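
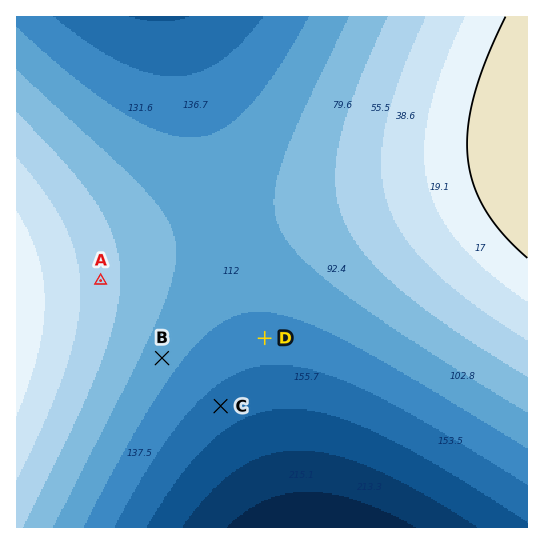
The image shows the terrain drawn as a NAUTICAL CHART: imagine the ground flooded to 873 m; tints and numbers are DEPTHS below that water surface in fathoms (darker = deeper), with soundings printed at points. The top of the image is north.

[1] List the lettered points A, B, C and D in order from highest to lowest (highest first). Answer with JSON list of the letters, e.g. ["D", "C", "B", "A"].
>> ["A", "B", "D", "C"]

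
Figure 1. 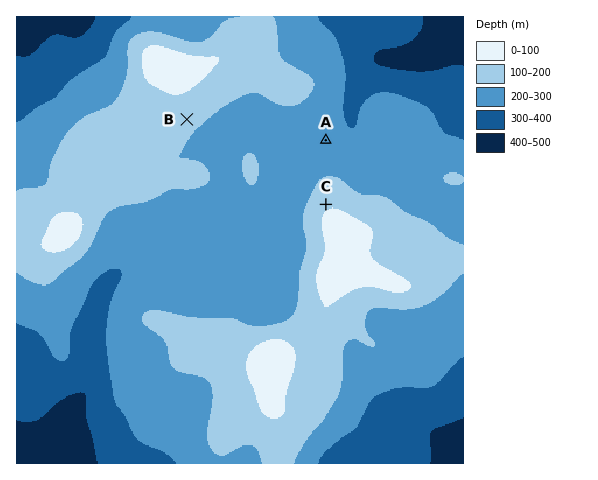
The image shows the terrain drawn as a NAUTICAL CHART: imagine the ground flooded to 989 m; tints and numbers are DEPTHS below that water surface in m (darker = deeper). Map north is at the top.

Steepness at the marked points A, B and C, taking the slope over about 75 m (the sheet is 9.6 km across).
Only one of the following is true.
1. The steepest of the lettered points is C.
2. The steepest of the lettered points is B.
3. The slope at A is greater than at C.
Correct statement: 1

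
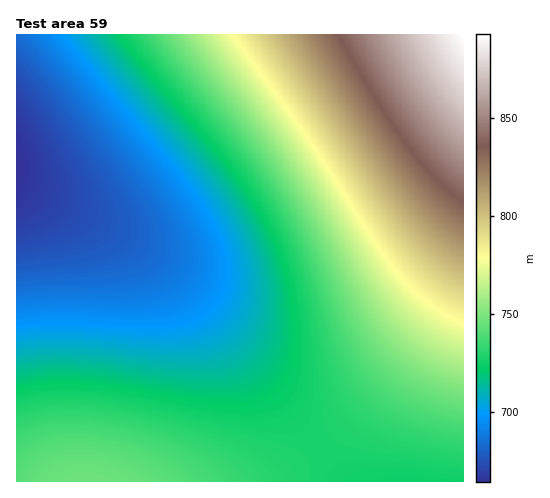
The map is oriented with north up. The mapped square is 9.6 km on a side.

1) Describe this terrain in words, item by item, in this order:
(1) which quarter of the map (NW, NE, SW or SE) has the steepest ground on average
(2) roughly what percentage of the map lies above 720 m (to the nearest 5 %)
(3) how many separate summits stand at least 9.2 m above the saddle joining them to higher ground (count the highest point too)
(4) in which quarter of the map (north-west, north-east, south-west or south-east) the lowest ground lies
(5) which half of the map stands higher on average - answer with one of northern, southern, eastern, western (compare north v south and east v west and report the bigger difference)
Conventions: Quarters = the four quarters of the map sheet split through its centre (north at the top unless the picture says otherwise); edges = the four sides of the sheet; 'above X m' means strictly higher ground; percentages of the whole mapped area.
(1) The north-east quarter is the steepest part of the map.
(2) About 60 % of the map lies above 720 m.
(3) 2 summits rise at least 9.2 m above their surroundings.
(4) The lowest ground is in the north-west quarter.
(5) Taken as a whole, the eastern half is higher than the western.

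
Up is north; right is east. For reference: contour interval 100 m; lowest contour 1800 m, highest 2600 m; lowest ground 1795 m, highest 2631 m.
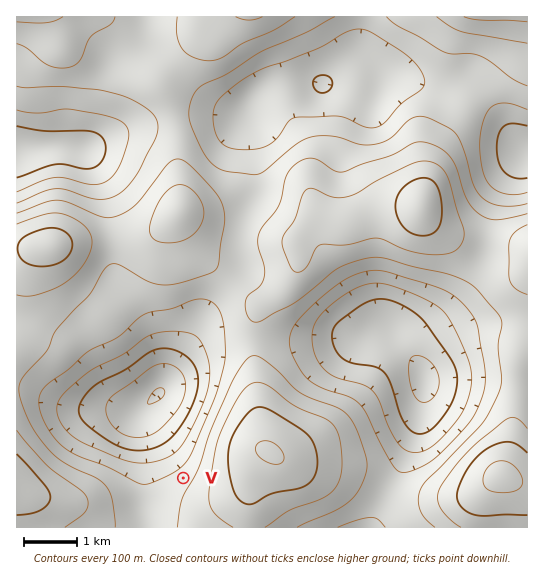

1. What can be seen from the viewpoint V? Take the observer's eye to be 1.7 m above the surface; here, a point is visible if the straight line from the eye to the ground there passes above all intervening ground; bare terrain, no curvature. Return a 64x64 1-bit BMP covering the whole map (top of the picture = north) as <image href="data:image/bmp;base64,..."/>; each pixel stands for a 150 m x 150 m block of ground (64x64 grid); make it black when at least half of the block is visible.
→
<image width="64" height="64" href="data:image/bmp;base64,Qk0+AgAAAAAAAD4AAAAoAAAAQAAAAEAAAAABAAEAAAAAAAACAAATCwAAEwsAAAIAAAAAAAAA////AAAAAAAAPgAAAAAAAAD+AAAAAAAAA/8AAAAAAAAf/wAAAAAAAH//wAAAAAAA////gAAAAAD////AAAAAAP//98AAAAAA//+H4AAAAAD//wfgAAAAAP/+B+AAAAAA//wHwAAAAAD//APAAAAAAP/+A8AAAAAA//4DwAAAAAD//wPAAAAAAP//h+AAAAAA///v4AAAAAD////gAAAAAP///+AAAAAA////4AAAAAD////wAAAAAP////AAAAAA////+AAAAAB////8AAAAAH////wAAAAA/////gAAAAD////+AAAAAP////kAAAAA////8IAAAAD////ggAAAAP///+DAAAAA////wOAAAAB///+B4AAAAB///4HgAAAAA///g8AAAAAAQH+DAAAAAAAAP4AAAAAAAAA/AAAAAAAAAAAAAAAAAAAAAAAAAAAAAAAAAAAAAAAAAAAAAAAAAAAAAAAAAAAAAAAAAAAAAAAAAAAAAAAAAAAAAAAAAAAAAAAAAAAAAAAAAAAAAAAAAAAAAAAAAAAAAAAAAAAAAAAAAAAAAAAAAAAAAAAAAAAAAAAAAAAAAAAAAAAAAAAAAAAAAAAAAAAAAAAAAAAAAAAAAAAAAAAAAAAAAAAAAAAAAAAAAAAAAAAAAAAAAAAAAAAAAAAAAAAAAAAABgAAAAAAAAAPwAAAAA=="/>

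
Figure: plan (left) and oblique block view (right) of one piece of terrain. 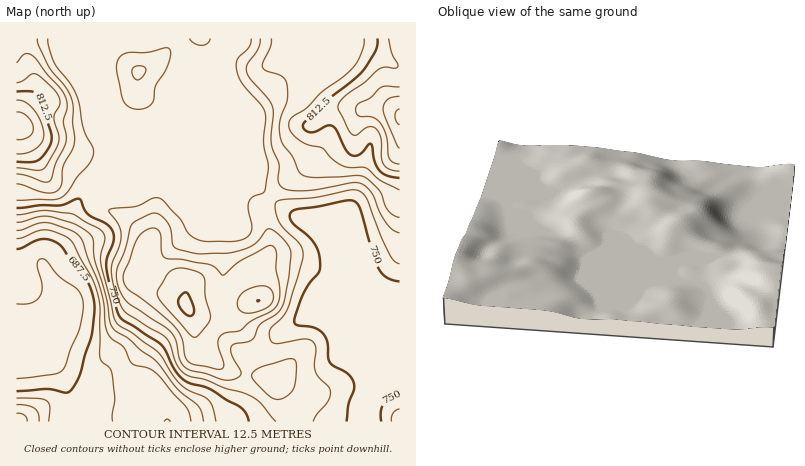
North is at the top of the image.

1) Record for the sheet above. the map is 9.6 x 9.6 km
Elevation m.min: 675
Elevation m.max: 865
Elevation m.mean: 760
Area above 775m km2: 28.8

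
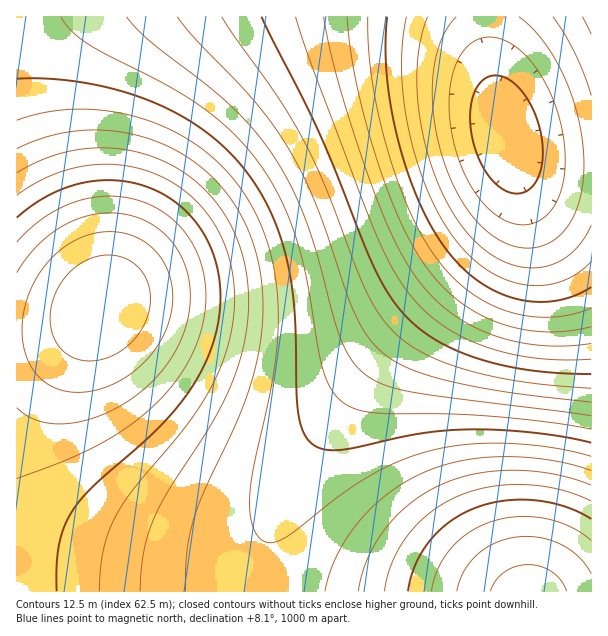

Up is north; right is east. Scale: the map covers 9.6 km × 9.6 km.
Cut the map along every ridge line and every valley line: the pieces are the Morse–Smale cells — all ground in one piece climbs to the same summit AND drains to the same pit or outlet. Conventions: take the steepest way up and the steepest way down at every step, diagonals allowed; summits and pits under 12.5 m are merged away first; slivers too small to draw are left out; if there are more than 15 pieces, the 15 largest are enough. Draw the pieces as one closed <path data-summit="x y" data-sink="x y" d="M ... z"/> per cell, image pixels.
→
<path data-summit="102 305" data-sink="506 137" d="M486 16l-470 1 1 575 242-1 3-31 8-30 20-47 18-30 40-57 25-33 29-33 79-81 18-24 11-21 4-19 0-15-22-95z"/><path data-summit="530 591" data-sink="506 137" d="M510 148l4 22 0 15-4 19-11 21-33 41-64 64-22 24-32 42-40 57-18 30-20 47-10 39 0 23 332-1 0-424-56-4-17-6z"/><path data-summit="591 17" data-sink="506 137" d="M591 16l-104 1 0 21 5 37 13 60 7 17 13 8 36 6 31-1z"/>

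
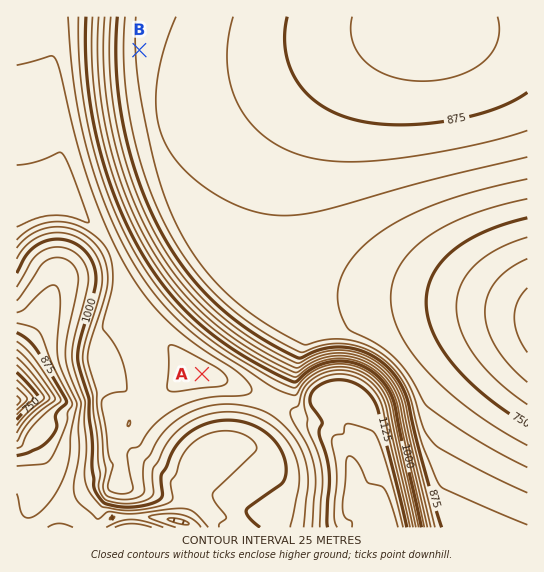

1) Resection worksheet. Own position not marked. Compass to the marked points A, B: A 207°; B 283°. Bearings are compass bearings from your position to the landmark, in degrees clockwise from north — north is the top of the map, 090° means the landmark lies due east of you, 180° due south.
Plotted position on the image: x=343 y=97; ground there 885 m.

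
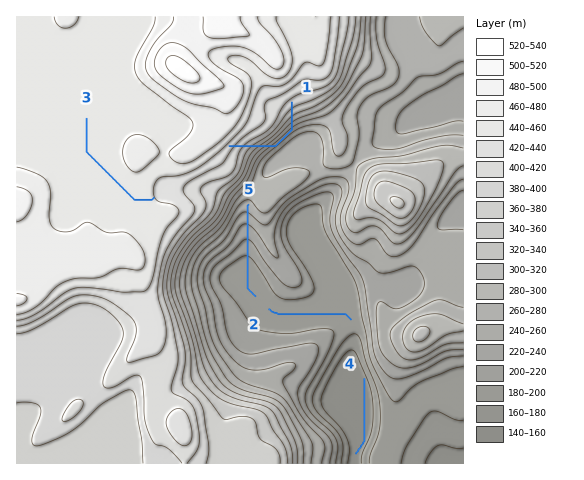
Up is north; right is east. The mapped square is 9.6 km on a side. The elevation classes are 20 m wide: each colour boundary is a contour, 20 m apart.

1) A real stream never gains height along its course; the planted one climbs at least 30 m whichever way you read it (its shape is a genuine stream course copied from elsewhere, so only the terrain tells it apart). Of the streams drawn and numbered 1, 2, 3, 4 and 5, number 1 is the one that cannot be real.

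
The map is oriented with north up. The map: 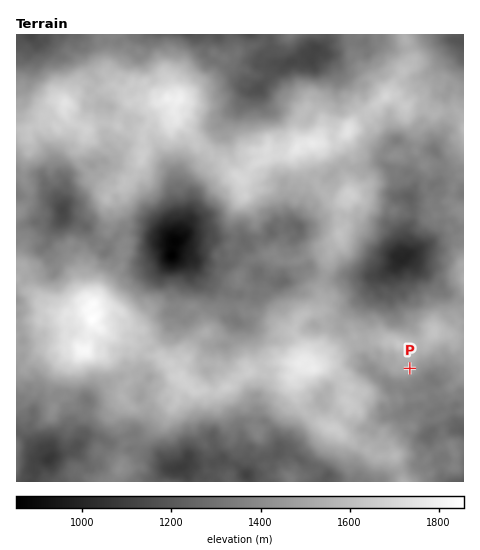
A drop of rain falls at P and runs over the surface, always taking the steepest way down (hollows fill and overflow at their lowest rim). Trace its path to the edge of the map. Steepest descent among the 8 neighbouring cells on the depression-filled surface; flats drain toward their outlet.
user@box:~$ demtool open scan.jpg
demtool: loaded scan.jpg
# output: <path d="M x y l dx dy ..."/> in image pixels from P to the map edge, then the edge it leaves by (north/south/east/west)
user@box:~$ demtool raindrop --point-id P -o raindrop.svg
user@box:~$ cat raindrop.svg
<path d="M410 368l7 7 0 6 2 2 0 4 9 0 4 3 0 7 7 7 0 2 3 0 11 10 1 4 6 5 1 4 2 2"/>
exit: east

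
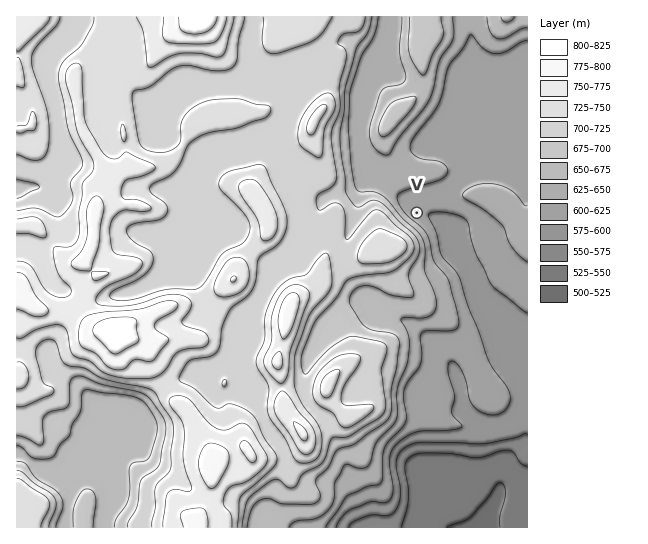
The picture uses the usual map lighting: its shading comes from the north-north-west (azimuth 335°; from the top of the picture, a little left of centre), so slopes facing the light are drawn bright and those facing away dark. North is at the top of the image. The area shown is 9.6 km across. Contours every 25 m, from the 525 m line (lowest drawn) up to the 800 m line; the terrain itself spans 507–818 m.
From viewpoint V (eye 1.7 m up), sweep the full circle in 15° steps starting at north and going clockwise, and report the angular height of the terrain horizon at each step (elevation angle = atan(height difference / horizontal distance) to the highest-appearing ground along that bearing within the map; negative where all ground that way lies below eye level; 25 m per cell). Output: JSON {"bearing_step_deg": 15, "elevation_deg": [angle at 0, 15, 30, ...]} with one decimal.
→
{"bearing_step_deg": 15, "elevation_deg": [2.7, 2.2, 1.7, 1.3, 1.2, 1.2, 1.0, 0.6, 0.3, 0.2, 1.9, 4.6, 8.2, 11.2, 12.4, 12.2, 11.4, 10.4, 8.7, 6.0, 3.3, 3.3, 2.9, 3.1]}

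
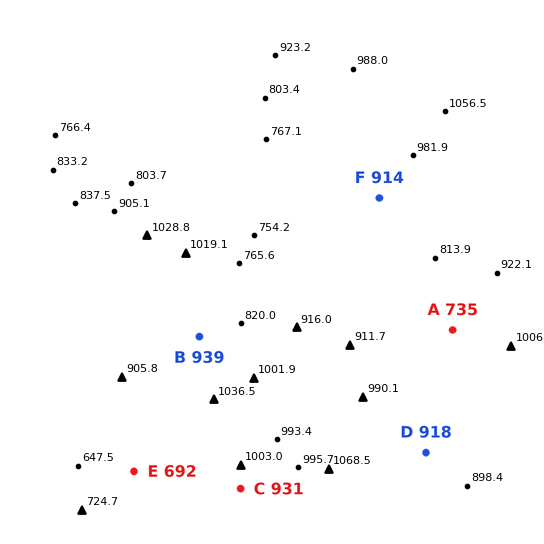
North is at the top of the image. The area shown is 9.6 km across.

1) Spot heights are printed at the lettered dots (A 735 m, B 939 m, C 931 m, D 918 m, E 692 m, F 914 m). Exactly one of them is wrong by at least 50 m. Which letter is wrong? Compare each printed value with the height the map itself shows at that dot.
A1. A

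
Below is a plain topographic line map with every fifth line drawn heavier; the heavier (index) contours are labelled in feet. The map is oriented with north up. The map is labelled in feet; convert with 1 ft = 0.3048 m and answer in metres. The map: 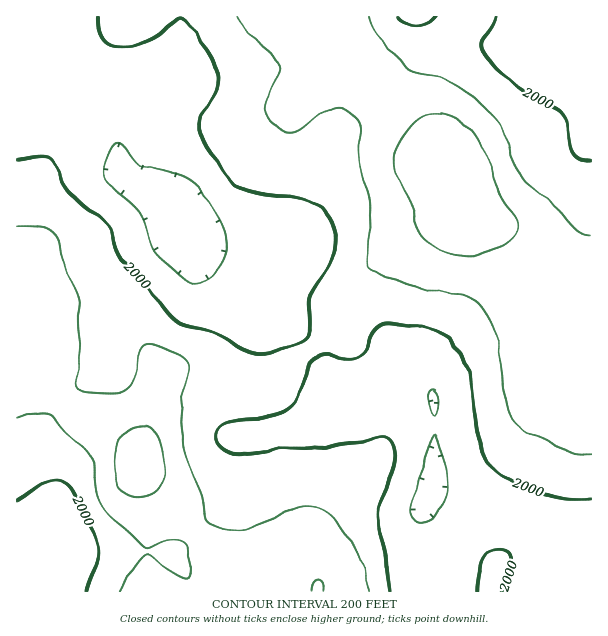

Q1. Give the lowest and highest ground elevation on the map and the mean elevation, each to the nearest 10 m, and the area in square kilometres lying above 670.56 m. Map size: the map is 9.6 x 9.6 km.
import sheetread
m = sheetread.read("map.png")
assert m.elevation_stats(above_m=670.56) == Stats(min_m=520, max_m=780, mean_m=640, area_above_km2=28.7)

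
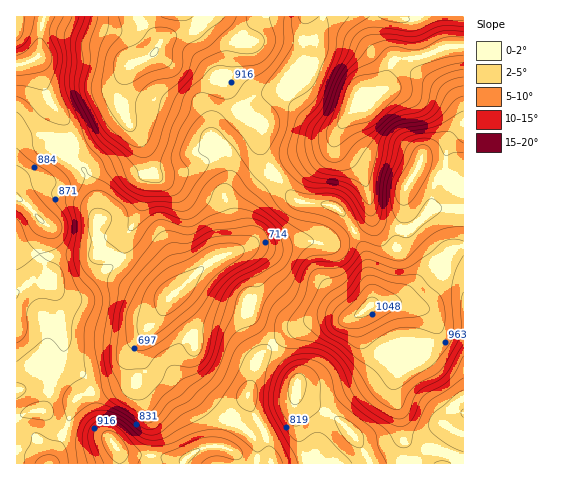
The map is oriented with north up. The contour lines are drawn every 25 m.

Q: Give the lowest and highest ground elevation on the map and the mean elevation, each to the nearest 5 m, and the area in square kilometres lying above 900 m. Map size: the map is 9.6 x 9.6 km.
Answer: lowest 630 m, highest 1055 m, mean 850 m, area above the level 26.2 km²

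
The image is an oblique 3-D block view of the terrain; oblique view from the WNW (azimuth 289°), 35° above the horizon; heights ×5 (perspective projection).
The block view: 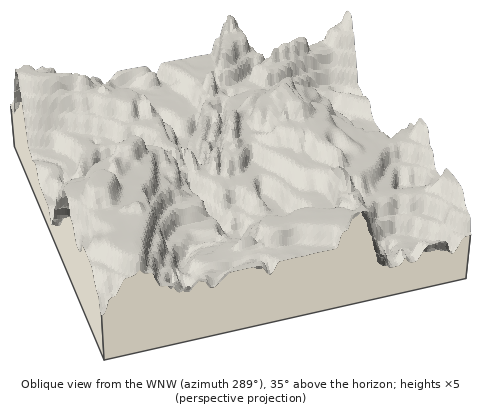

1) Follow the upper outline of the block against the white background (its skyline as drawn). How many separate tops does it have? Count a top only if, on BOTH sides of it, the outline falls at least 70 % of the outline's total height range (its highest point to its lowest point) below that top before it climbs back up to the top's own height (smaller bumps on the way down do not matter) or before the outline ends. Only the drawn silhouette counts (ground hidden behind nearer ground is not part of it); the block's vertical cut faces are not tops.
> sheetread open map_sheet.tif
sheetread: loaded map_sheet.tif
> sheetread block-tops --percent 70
0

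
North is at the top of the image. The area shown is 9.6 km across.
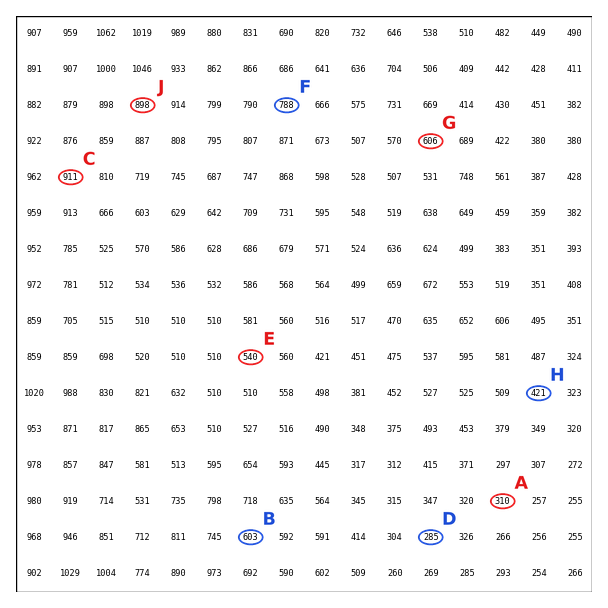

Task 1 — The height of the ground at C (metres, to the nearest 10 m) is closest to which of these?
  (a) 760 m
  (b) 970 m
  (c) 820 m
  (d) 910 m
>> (d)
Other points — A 310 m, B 600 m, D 280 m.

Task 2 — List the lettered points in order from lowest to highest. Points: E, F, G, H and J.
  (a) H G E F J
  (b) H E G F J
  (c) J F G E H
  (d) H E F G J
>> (b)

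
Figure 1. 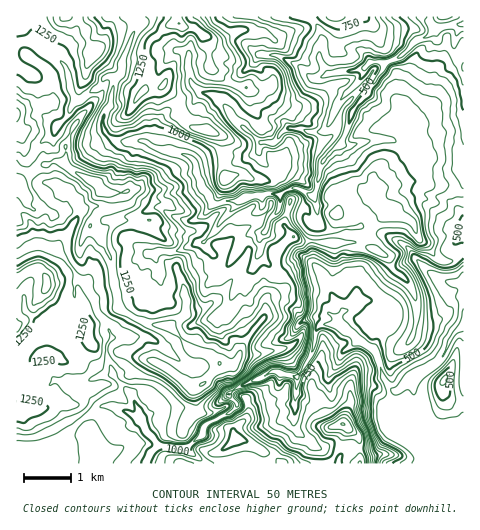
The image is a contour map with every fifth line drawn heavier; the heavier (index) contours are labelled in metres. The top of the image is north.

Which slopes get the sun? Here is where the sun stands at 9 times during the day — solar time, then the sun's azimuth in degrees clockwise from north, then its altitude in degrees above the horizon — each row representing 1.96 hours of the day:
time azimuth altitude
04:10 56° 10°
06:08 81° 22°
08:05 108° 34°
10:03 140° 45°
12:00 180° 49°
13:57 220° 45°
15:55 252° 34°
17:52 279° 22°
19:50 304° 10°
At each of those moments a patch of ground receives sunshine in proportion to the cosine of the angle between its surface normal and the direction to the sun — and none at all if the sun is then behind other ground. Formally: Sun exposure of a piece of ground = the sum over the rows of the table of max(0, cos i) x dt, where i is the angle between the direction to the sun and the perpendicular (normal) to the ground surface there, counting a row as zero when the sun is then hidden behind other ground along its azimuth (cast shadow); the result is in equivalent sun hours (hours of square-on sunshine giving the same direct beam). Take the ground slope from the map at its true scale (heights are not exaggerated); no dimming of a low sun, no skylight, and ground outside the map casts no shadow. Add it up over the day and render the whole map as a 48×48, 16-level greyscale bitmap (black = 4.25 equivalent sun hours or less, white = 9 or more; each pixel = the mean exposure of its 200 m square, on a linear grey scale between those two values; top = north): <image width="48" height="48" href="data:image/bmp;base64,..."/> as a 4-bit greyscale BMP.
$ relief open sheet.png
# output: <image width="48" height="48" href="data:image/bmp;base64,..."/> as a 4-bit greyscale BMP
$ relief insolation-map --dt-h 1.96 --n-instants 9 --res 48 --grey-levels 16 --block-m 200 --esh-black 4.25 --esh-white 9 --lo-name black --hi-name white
<image width="48" height="48" href="data:image/bmp;base64,Qk32BAAAAAAAAHYAAAAoAAAAMAAAADAAAAABAAQAAAAAAIAEAAATCwAAEwsAABAAAAAAAAAAAAAAABEREQAiIiIAMzMzAERERABVVVUAZmZmAHd3dwCIiIgAmZmZAKqqqgC7u7sAzMzMAN3d3QDu7u4A////AO7u7u7u7u2MyVju7u7uqHeK7LvM7cuszO7u7u7t3u6lREq77u7JUkab7dtyNqqs3O7t3e7t3dt93bAJvdhEeXre3uqEV6qr3e7u7c7d25be3eo83KZniKzu7qiHeKq93u7u7tvNy4rd3e1ABM3cqYdkiYiWd6rO7u7u7u6qmc3t3N26ECq72XmmR5qXd5rO7szd7d7d3b7t3u7XAJq82HrJi8u5iZvO7d3d3d7u2s3c7u7cUAi7p0u5rKvLmJrO3O7u3t3Mre7e7t3spgAJFAqneryoypm93N7u7u7bru7u7LvO7KlAEwS5I6y27tklzN7u7u7szu7tu93e7ty6rGC8QXtn7u6hfN3u3d7s3tu7vu7svN3d3tBckEZK7u7pTOy8zd7bq7ur7tyqm7uZnNYKyQW63u7uW+y83t27vNze7byGqr7ts5kJhp3sy+7uqO7N3d3L7u7u7Kd5eb3u6gkTabzMy93e683t3MuN7uyZre27u7ne7bipqLu7zN3M7b3u7cu97bvMu9zuzcm7vNzLuIu7zN3Lvc3u7cvN3N3d3cl93My83ruZu7vM3uy7rO3e7Mzt3M3tzLpq3du7zbuJq8zO7tqqre3dzc3d3M3d3ZzMzdy6yph5vMzO7qmKzZ7aq93d283c3JvO3dzN2qd63dzO6Xad7oZ3nO3e3Mu8y7vM7NvOyYic3d3e6VnN3turze3ezdy5hou83cyu7by+7t3cuJzrvO3dzM7uvN7u3sqs3cqq3tze7u3JV83dyu3e667t3u7tve7Wzdtqy4RYvM3c7eubze3u7Zvd7u7tuYnKrM642Gec7u3u7uvNzb7u7bne7dqYnetdmtu0W7uN7u7u7ave7u7cur3O7u7M26p0dUtqPthb3u7t3Lzu3u28u83u7u7siYVtu3NCBoJt7u7dy83d7uu6ze7su826zaS+7czMo1spze3d3d7u7c3d3u2ZiGi5iYfd3u3d7dwWu73d3d3dzM3u7pQjZTNIvKncu7u97txkmqrN3d7d3NzMy3VmV2dlZnvd3bqu3d2yiru83e7u3e6rramah4ZorO3e7uyXvM3rVYq7ze7d3e7ai9y6vKre7t3e7bqpS6veucu83u3d3e7dq+2H3u7t3d3chlzuclm6067u7u3d3NvN2M22zu3t3tunaN7c3e3btmzd3u3dzN3e6X3GXO7evcyone7u7u7tmmvd3t3d3Lze3Xfaa97u7cmYzu7u7czNnXSd7d3d3JrMytt7bM7u7bed7e7u7IaM6LSt3czMy73dyd7Jhqzd7Izu7czNyoZa3nspzMzMy97uyt7bpZ3czJ3u62m8qqu3ZqeEvMzMu+7trd7u2I3cvK3tzcWHaK3O7sZUSczMzO7c3t7u6J3du7zd26g0ne3N7tzMkIvMztze7tzd3H3t3M3tqa3u7u3M7d7u7Bm7zO3t7u67zard7s3rre7u3u7d7u7u3ceLyu7e7u3Kvdmd7ttlnN26q93e7u7t3dyqiu7u7uubzd7LzJmJqYiJmavu7u7KqrvO7g=="/>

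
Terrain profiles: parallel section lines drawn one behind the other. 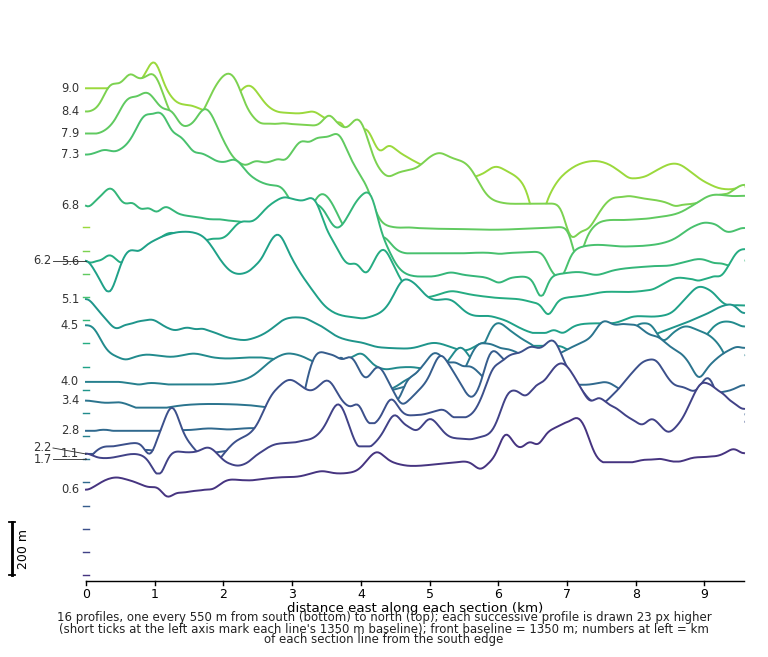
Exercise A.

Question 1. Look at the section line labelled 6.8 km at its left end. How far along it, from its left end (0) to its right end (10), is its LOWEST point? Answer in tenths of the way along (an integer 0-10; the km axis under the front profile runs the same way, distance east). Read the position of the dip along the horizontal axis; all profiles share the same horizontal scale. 7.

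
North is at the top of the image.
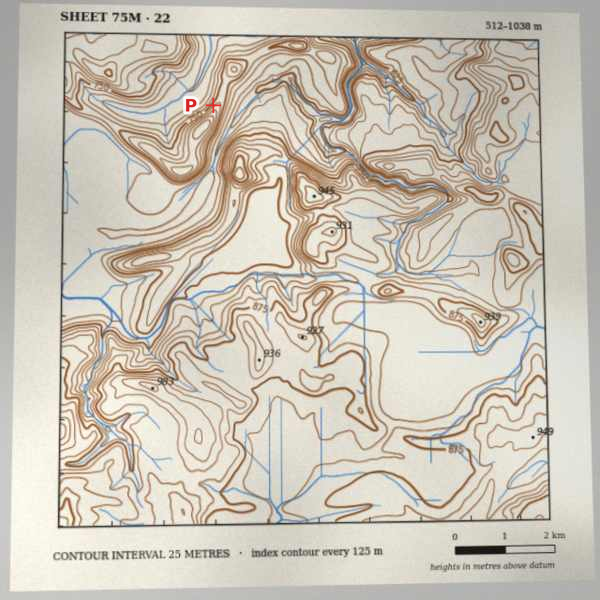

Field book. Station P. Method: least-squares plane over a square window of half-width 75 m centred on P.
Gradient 21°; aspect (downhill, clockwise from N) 315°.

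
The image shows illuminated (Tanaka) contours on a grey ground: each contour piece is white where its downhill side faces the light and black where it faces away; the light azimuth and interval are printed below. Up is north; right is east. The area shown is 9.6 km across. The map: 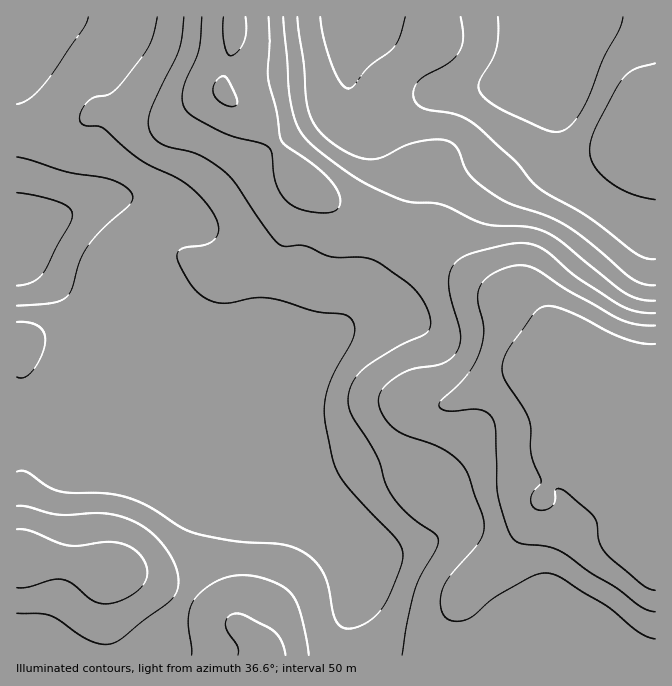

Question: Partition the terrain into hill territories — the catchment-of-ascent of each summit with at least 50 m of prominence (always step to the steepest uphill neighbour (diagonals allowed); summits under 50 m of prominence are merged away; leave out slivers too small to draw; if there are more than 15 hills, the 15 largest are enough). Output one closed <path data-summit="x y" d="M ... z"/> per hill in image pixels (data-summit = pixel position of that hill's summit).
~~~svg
<path data-summit="582 383" d="M559 16l-209 0 2 3 20 14 26 30 24 23 10 5 16 1-14 2-14 7-7 7-5 12 0 15 10 32-2 45-5 23-20 35-56 63-37 23-10-2-134 0-41 4 102 101 75 32 47 37 19 20 5 9 0 21-15 46-2 32 312-1 0-422-9 0-23-14-44-31-12-13-4-7-5-20-3-30z"/><path data-summit="234 27" d="M348 16l-325 1 10 25 14 12 31 20 15 14 5 12 0 22-2 1-2 49-6 25-11 11-17 8-22-8-21-4-1 56 21 9 28 24 24 24 9 13 1 18 5 5 10 5 20 0 20-4 134 0 10 2 37-23 56-63 20-35 5-23 2-45-10-32 0-15 5-12 7-7 14-7 14-2-16-1-10-5-24-23-26-30z"/><path data-summit="20 555" d="M100 349l-9 14-20 52-6 9-49 1 1 231 164-1-3-47 20-40 15-66 0-10-25-59-80-79z"/><path data-summit="268 655" d="M189 433l-1 2 23 52 2 15-15 66-20 40 3 47 161 1 4-32 15-46 0-21-5-9-19-20-47-37-75-32z"/><path data-summit="627 145" d="M655 16l-95 0-2 12 0 37-2 2 2 70 5 26 5 12 32 28 34 23 13 7 9-1z"/><path data-summit="18 343" d="M18 261l-2 1 0 161 49 1 6-9 20-52 8-13 0-15-10-18-24-24-28-24z"/>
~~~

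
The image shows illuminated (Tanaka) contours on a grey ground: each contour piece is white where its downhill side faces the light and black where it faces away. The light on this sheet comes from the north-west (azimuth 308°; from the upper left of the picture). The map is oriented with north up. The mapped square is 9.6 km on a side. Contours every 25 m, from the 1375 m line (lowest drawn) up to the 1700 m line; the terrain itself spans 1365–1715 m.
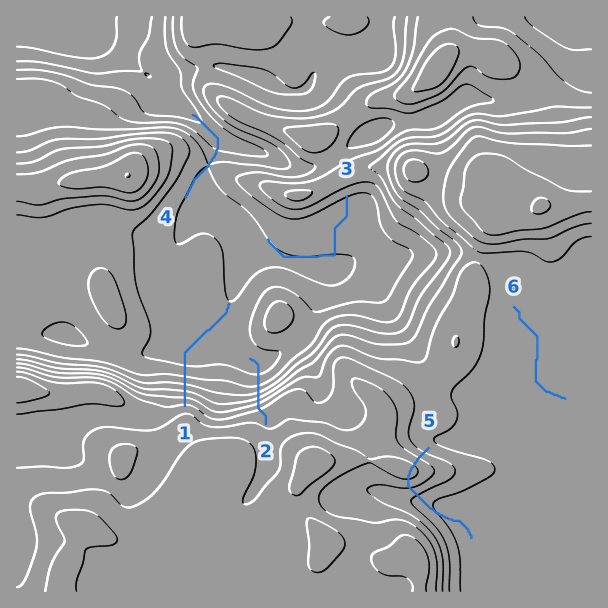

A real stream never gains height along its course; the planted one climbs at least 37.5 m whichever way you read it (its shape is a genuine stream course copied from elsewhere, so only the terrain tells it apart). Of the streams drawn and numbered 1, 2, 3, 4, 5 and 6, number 5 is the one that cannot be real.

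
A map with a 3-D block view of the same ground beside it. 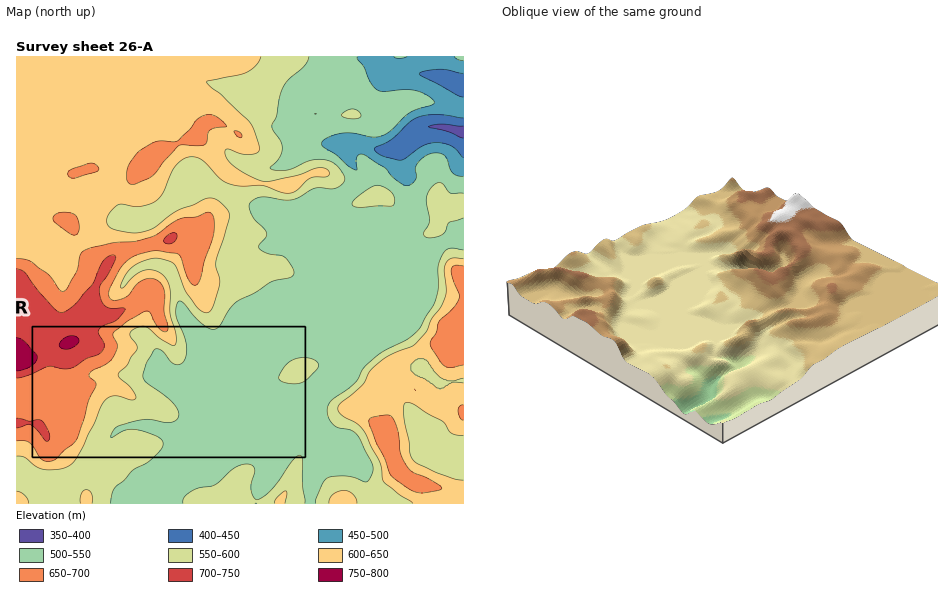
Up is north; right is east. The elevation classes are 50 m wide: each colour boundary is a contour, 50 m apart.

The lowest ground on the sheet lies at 390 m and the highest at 790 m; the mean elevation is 580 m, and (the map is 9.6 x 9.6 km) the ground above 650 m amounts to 12.6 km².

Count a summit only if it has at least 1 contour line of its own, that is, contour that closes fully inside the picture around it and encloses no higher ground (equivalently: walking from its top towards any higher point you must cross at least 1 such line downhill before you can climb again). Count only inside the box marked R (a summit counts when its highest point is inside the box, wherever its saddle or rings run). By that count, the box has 1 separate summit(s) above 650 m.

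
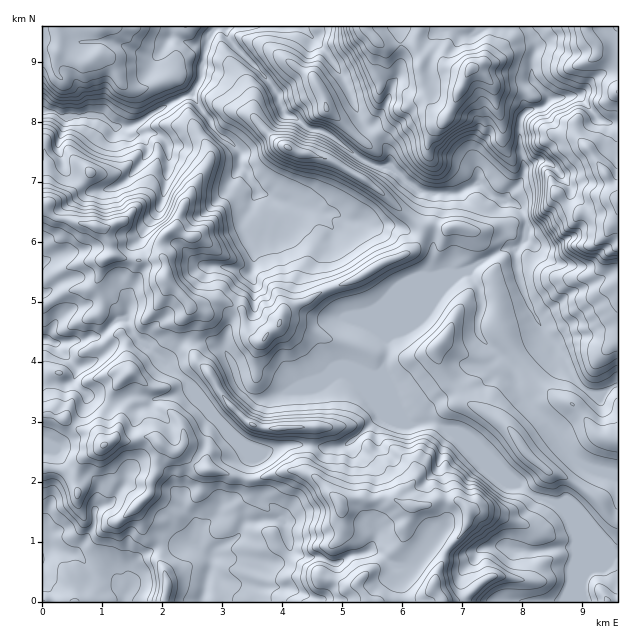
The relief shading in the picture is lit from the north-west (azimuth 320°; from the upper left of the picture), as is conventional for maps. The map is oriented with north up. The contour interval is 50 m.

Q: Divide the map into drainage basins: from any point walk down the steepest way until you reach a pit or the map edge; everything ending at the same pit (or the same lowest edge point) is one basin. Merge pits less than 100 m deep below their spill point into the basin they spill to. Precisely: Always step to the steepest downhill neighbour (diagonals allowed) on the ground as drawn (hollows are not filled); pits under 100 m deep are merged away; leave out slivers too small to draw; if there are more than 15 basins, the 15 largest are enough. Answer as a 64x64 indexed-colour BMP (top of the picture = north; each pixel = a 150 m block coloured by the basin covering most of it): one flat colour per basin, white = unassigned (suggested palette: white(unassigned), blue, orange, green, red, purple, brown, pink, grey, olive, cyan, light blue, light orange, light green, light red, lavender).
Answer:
<image width="64" height="64" href="data:image/bmp;base64,Qk12CAAAAAAAAHYAAAAoAAAAQAAAAEAAAAABAAQAAAAAAAAIAAATCwAAEwsAABAAAAAAAAAA////ALR3HwAOf/8ALKAsACgn1gC9Z5QAS1aMAMJ34wB/f38AIr28AM++FwDox64AeLv/AIrfmACWmP8A1bDFACIiIiIiIiIiIiIiIiIiIiIiIhERERERERERERERERERIiIiIiIiIiIiIiIiIiIiIiIhEREREREREREREREREREiIiIiIiIiIiIiIiIiIiIiERERERERERERERERERERESIiIiIiIiIiIiIiIiIiIiERERERERERERERERERERERIiIiIiIiIiIiIiIiIiIiIhEREREREREREREREREREREiIiIiIiIiIiIiIiIiIiIiERERERERERERERERERERESIiIiIiIiIiIiIiIiIiIiIhERERERERERERERERERERIiIiIiIiIiIiIiIiIiIiIiEREREREREREREREREREREiIiIiIiIiIiIiIiIiIiIiIRERERERERERERERERERESIiIiIiIiIiIiIiIiIiIiIhERERERERERERERERERERIiIiIiIiIiIiIiIiIiIiIiEREREREREREREREREREREiIiIiIiIiIiIiIiIiIiIiIRERERERERERERERERERESIiIiIiIiIiIiIiIiIiIiIRERERERERERERERERERERIiIiIiIiIiIiIiIiIiIiIREREREREREREREREREREREiIiIiIiIiIiIiMzMzMiERERERERERERERERERERERESIiIiIiIiIiIzMzMzMzMRERERERERERERERERERERERIiIiIiIiIiIzMzMzMzMzEREREREREREREREREREREREiIiIiIiIjMzMzMzMzMzMRERERERERERERERERERERESIiIjMzMzMzMzMzMzMzMxERERERERERERERERERERERIiIzMzMzMzMzMzMzEREREREREREREREREREREREREREiMzMzMzMzMzMzMxERERERERERERERERERERERERERETMzMzMzMzMzMzMxERERERERERERERERERERERERERERMzMzMzMzMzMzMxEREREREREREREREREREREREREREREzMzMzMzMzMzMzERERERERERERERERERERERERERERETMzMzMzMzMzMzERERERERERERERERERERERERERERERMzMzMzMzMzMzEREREREREREREREREREREREREREREREzMzMzMzMzMzERERERERERERERERERERERERERERERETMzMzMzMzMzMRERERERERERERERERERERERERERERERMzMzMzMzMzMxEREREREREREREREREREREREREREREREzMzMzMzMzMxERERERERERERERERERERERERERERERETMzMzMzMzMzERERERERERERERERERERERERERERERERMzMzMzMzMzMREREREREREREREREREREREREREREREREzMzMzMzMzMxERERERERERERERERERERERERERERERETMzMzMzMzMzERERERERERERERERERERERERERERERERMzMzMzMzMzEREREREREREREREREREREREREREREREREzMzMzMzMzERERERERERERERERERERERERERERERERETMzMzMzMzMRERERERERERERERERERERERERERERERERMzMzMzMzMxEREREREREREREREREREREREREREREREREzMzMzERERERERERERERERERERERERERERERERERERETMzMzMRERERERERERERERERERERERERERERERERERERMzMzMREREREREREREREREREREREREREREREREREREREzMzMxERERERERERERERERERERERERERERERERERERETMxERERERERERERERERERERERERERERERERERERERERMRERERERERERERERERERERERERERERERERERERERERERERERERERERERERERERERERERERERERERERERERERERERERERERERERERERERERERERERERERERERERERERERERERERERERERERERERERERERERERERERERERERERERERERERERERERERERERERERERERERERERERERERERERERERERERERERERERERERERERERERERERERERERERERERERERERERERERERERERERERERERERERERERERERERERERERERERERERERERERERERERERERERERERERERERERERERERERERERERERERERERERERERERERERERERERERERERERERERERERERERERERERERERERERERERERERERERERERERERERERERERERERERERERERERERERERERERERERERERERERERERERERERERERERERERERERERERERERERERERERERERERERERERERERERERERERERERERERERERERERERERERERERERERERERERERERERERERERERERERERERERERERERERERERERERERERERERERERERERERERERERERERERERERERERERERERERERERERERERERERERERERERERERERERERERERERERERERERERERERERERERERERERERERERERERERERERERERERERERERERERERERERERERERERERERERERERERERERERERERERERERERERERERERERERERERERERERERERERERERERERERERERERERERERERERERERERERERERERERERERERERERERERERERERER"/>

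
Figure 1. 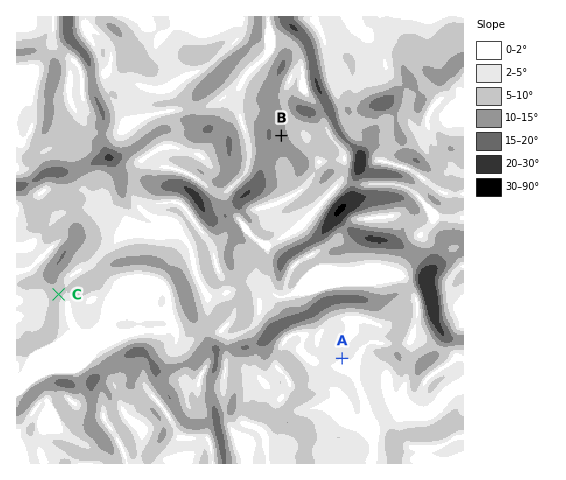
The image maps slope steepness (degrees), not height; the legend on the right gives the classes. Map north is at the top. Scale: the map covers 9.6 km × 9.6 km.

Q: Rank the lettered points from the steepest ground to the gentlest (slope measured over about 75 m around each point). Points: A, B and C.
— B C A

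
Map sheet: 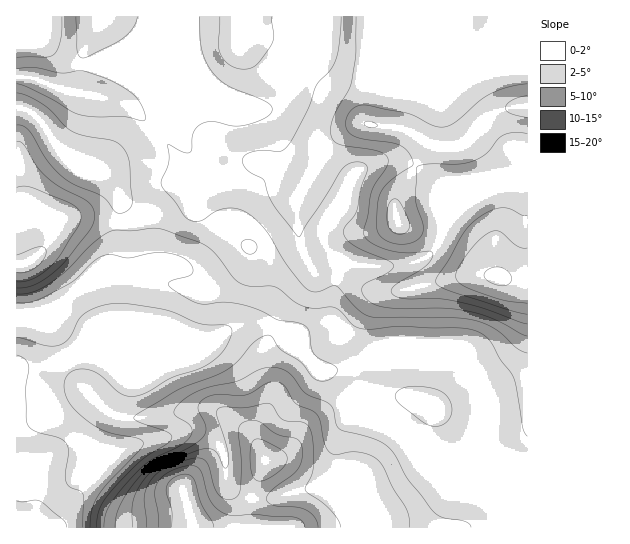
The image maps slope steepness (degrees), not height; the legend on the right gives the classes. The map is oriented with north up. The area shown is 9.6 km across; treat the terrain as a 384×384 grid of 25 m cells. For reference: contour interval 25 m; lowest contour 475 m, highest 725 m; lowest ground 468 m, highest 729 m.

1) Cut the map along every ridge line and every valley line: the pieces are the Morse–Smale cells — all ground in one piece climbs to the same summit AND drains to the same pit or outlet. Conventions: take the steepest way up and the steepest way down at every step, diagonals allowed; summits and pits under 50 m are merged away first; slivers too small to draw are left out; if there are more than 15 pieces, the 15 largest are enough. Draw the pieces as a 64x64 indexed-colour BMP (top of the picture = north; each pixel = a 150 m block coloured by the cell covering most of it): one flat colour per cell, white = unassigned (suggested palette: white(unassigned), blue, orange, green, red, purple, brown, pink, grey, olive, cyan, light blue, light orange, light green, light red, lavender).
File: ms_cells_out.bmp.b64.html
<image width="64" height="64" href="data:image/bmp;base64,Qk12CAAAAAAAAHYAAAAoAAAAQAAAAEAAAAABAAQAAAAAAAAIAAATCwAAEwsAABAAAAAAAAAA////ALR3HwAOf/8ALKAsACgn1gC9Z5QAS1aMAMJ34wB/f38AIr28AM++FwDox64AeLv/AIrfmACWmP8A1bDFACIlUiIiIiIiIiIiIiIiIiIiIiIiIiIiIiIiIiIiIiIiVVVVIiIiIiIiIiIiIiIiIiIiIiIiIiIiIiIiIiIiIiJVVVVSIiIiIiIiIiIiIiIiIiIiIiIiIiIiIiIiIiIiIlVVVVIiIiIiIiIiIiIiIiIiIiIiIiIiIiIiIiIiIiIiVVVVVSIiIiIiIiIiIiIiIiIiIiIiIiIiIiIiIiIiIRFVVVVVUiIiIiIiIiIiIiIiIiIiIiIiIiIiIiIiIhEREVVVVVVVIiIiIiIiIiIiIiIiIiIiIiIiIiIiIiIRERERUiVVVVVSIiIiIiIiIiIiIiIiIiIiIiIiIiIiIhEREREiIlVVVVIiIiIiIiIiIiIiIiIiIiIiIiIiIiIiIRERESIiJVVVIiIiIiIiIiIiIiIiIiIiIiIiIiIiIiIhERERIiIiIiIiIiIiIiIiIiIiIiIiIiIiIiIiIiIiIiEREREiIiIiIiIiIiIiIiIiIiIiIiIiIiIiIiIiIiIiIRERESIiIiIiIiIiIiIiIiIiIiIiIiIiIiIiIiIiIiIhERERIiIiIiIiIiIiIiIiIiIiIiIiIiIiIiIiIiIiIiEREREiIiIiIiIiIiIiIiIiIiIiIiIiIiIiIiIiIiIiIRERESIiIiIiIiIiIiIiIiIiIiIiIiIiIiIiIiIiIiIhERERIiIiIiIiIiIiIiIiIiIiIiIiIiIiIiIiIiIiIiEREREiIiIiIiIiIiIiIiIiIiIiIiIiIiIiIiIiIiIiIRERESIiIiIiIiIiIiIiIiIiIiIiIiIiIiIiIiIiIiIhERERIiIiIiIiIiIiIiIiIiIiIiIiIiIiIiIiIiIiIiEREREREiIiIiIiIiIiIiIiIiIiIiIhEREiERERERERERERERERERIiIiIiIiIiIiIiIiIiIhEREREREREREREREREREREREREREREREREiIiIiIiIhERERERERERERERERERERERERERERERERERESIiIiIhEREREREREREREREREREREREREREREREREREREiIiIhEREREREREREREREREREREREREUQRERERERERERERERERERERERERERERERERERFBEREUREEREREREREREREREREREREREREREREREREREUREREREQRERERERERERERERERERERERERERERERERERREREREQRERERERERERERERERERERERERERERERERERFERERERBEREREREREREREREREREREREREREREREREREUREREREERERERERERERERERERERERERERERERERERERREREREQRERERERERERERERERERERERERERERERERERFEREREREERERERERERERERERERETEREREREREREREREURERERERBERERERERERERERERERMzMzMzMRERERERERREREREREQRERERERERERERERERMzMzMzMzMRERERERFERERERERBEREREREREREREREREzMzMzMzMzEREREREUREREREREERERERERERERERERETMzMzMzMzMRERERERREREREREQRERERERERERERERERMzMzMzMzMxERERERFERERERERBEREREREREREREREREzMzMzMzMzMREREREUREREREREERERERERERERERERERMzMzMzMzMzERERERREREREREQRERERERERERERERERETMzMzMzMzMxERERFERERERERBERERERERERERERERERMzMzMzMzMzMxEREURERERERBEREREREREREREREREREzMzMzMzMzMzMxERREREREREERERERERERERERERERERMzMzMzMzMzMzMzNERERERBERERERERERERERERERERMzMzMzMzMzMzMzM0REREQRERERERERERERERERERERMzMzMzMzMzMzMzMzREREQRERERERERERERERERERERMzMzMzMzMzMzMzMzNEREERERERERERERERERERERETMzMzMzMzMzMzMzMzM0REQRERERERERERERERERERMzMzMzMzMzMzMzMzMzMzREQRERERERERERERERERERMzMzMzMzMzMzMzMzMzMzNEQREREREREREREREREREREzMzMzMzMzMzMzMzMzMzM0QREREREREREREREREREREzMzMzMzMzMzMzMzMzMzMzERERERERERERERERERERETMzMzMzMzMzMzMzMzMzMzMREREREREREREREREREREREzMzMzMzMzMzMzMzMzMzMxERERERERERERERERERERERMzMzMzMzMzMzMzMzMzMzEREREREREREREREREREREREzMzMzMzMzMzMzMzMzMzMRERERERERERERERERERERETMzMzMzMzMzMzMzMzMzMxEREREREREREREREREREREREzMzMzMzMzMzMzMzMzMzERERERERERERERERERERERERMzMzMzMzMzMzMzMzMzMRERERERERERERERERERERERETMzMzMzMzMzMzMzMzMxEREREREREREREREREREREREREzMzMzMzMzMzMzMzMzERERERERERERERERERERERERETMzMzMzMzMzMzMzMzMRERERERERERERERERERERERERMzMzMzMzMzMzMzMzMxEREREREREREREREREREREREREzMzMzMzMzMzMzMzMz"/>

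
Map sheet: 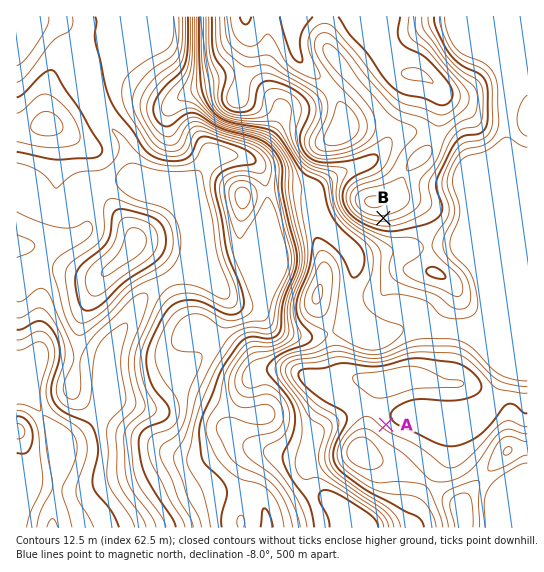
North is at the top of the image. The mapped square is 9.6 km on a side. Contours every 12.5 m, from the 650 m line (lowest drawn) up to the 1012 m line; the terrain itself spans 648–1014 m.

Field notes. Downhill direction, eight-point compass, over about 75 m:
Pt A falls NE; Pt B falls S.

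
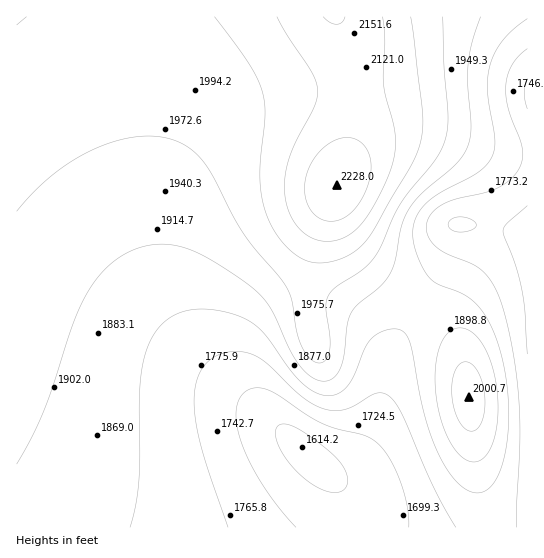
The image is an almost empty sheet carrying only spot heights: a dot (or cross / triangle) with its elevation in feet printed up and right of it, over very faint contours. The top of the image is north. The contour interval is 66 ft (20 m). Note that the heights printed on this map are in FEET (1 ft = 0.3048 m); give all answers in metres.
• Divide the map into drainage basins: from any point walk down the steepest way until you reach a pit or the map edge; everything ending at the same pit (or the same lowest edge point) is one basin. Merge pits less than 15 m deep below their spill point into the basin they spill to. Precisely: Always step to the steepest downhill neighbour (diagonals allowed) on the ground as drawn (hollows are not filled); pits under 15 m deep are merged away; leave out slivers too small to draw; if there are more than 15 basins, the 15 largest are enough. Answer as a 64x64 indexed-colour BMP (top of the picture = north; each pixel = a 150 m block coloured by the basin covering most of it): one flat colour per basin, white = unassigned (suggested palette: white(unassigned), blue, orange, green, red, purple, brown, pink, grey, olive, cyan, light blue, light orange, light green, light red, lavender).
<image width="64" height="64" href="data:image/bmp;base64,Qk12CAAAAAAAAHYAAAAoAAAAQAAAAEAAAAABAAQAAAAAAAAIAAATCwAAEwsAABAAAAAAAAAA////ALR3HwAOf/8ALKAsACgn1gC9Z5QAS1aMAMJ34wB/f38AIr28AM++FwDox64AeLv/AIrfmACWmP8A1bDFABEREREREREREREREREREREREREREREREREREREREiIiERERERERERERERERERERERERERERERERERERERESIiIRERERERERERERERERERERERERERERERERERERESIiIhERERERERERERERERERERERERERERERERERERERIiIiEREREREREREREREREREREREREREREREREREREREiIiIRERERERERERERERERERERERERERERERERERERESIiIhERERERERERERERERERERERERERERERERERERERIiIiEREREREREREREREREREREREREREREREREREREREiIiIREREREREREREREREREREREREREREREREREREREiIiIhERERERERERERERERERERERERERERERERERERESIiIiERERERERERERERERERERERERERERERERERERERIiIiIREREREREREREREREREREREREREREREREREREREiIiIhERERERERERERERERERERERERERERERERERERESIiIiERERERERERERERERERERERERERERERERERERERIiIiIREREREREREREREREREREREREREREREREREREREiIiIhERERERERERERERERERERERERERERERERERERESIiIiERERERERERERERERERERERERERERERERERERERIiIiIREREREREREREREREREREREREREREREREREREREiIiIhEREREREREREREREREREREREREREREREREREREiIiIiERERERERERERERERERERERERERERERERERERESIiIiIRERERERERERERERERERERERERERERERERERERIiIiIhEREREREREREREREREREREREREREREREREREREiIiIiEREREREREREREREREREREREREREREREREREREiIiIiIRERERERERERERERERERERERERERERERERERESIiIiIhERERERERERERERERERERERERERERERERERESIiIiIiERERERERERERERERERERERERERERERERERESIiIiIiIRERERERERERERERERERERERERERERERERESIiIiIiIhERERERERERERERERERERERERERERERERESIiIiIiIiERERERERERERERERERERERERERERERERESIiIiIiIiIREREREREREREREREREREREREREREREREiIiIiIiIiIhEREREREREREREREREREREREREREREREiIiIiIiIiIiEREREREREREREREREREREREREREREREiIiIiIiIiIiIRERERERERERERERERERERERERERERIiIiIiIiIiIiIhERERERERERERERERERERERERERERIiIiIiIiIiIiIiEREREREREREREREREREREREREREREiIiIiIiIiIiIiIREREREREREREREREREREREREREREiIiIiIiIiIiIiIhEREREREREREREREREREREREREREiIiIiIiIiIiIiIiERERERERERERERERERERERERERESIiIiIiIiIiIiIiIRERERERERERERERERERERERERESIiIiIiIiIiIiIiIhERERERERERERERERERERERERERIiIiIiIiIiIiIiIiEREREREREREREREREREREREREREiIiIiIiIiIiIiIiIRERERERERERERERERERERERERESIiIiIiIiIiIiIiIhERERERERERERERERERERERERERIiIiIiIiIiIiIiIiEREREREREREREREREREREREREREiIiIiIiIiIiIiIiIRERERERERERERERERERERERERERIiIiIiIiIiIiIiIhEREREREREREREREREREREREREREyIiIiIiIiIiIiIiERERERERERERERERERERERERERETIiIiIiIiIiIiIiIREREREREREREREREREREREREREREyIiIiIiIiIjMzMxERERERERERERERERERERERERERETMyIiIiIiMzMzMzERERERERERERERERERERERERERERMzMzIjMzMzMzMzMREREREREREREREREREREREREREREzMzMzMzMzMzMzMxERERERERERERERERERERERERERETMzMzMzMzMzMzMzERERERERERERERERERERERERERERMzMzMzMzMzMzMzMREREREREREREREREREREREREREREzMzMzMzMzMzMzMxERERERERERERERERERERERERERETMzMzMzMzMzMzMzERERERERERERERERERERERERERERMzMzMzMzMzMzMzMREREREREREREREREREREREREREREzMzMzMzMzMzMzMxERERERERERERERERERERERERERETMzMzMzMzMzMzMzERERERERERERERERERERERERERERMzMzMzMzMzMzMzMRERERERERERERERERERERERERERMzMzMzMzMzMzMzMxEREREREREREREREREREREREREREzMzMzMzMzMzMzMzERERERERERERERERERERERERERETMzMzMzMzMzMzMzMRERERERERERERERERERERERERERMzMzMzMzMzMzMzMxERERERERERERERERERERERERERMzMzMzMzMzMzMzMz"/>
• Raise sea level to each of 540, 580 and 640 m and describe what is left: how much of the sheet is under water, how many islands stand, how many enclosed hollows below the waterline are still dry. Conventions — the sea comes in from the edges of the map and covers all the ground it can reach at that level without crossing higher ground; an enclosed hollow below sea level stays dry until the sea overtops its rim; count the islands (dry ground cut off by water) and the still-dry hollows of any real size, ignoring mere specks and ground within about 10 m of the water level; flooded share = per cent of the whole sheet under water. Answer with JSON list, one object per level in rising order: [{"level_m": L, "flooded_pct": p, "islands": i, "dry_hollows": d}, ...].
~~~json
[{"level_m": 540, "flooded_pct": 17, "islands": 0, "dry_hollows": 0}, {"level_m": 580, "flooded_pct": 50, "islands": 1, "dry_hollows": 0}, {"level_m": 640, "flooded_pct": 93, "islands": 0, "dry_hollows": 0}]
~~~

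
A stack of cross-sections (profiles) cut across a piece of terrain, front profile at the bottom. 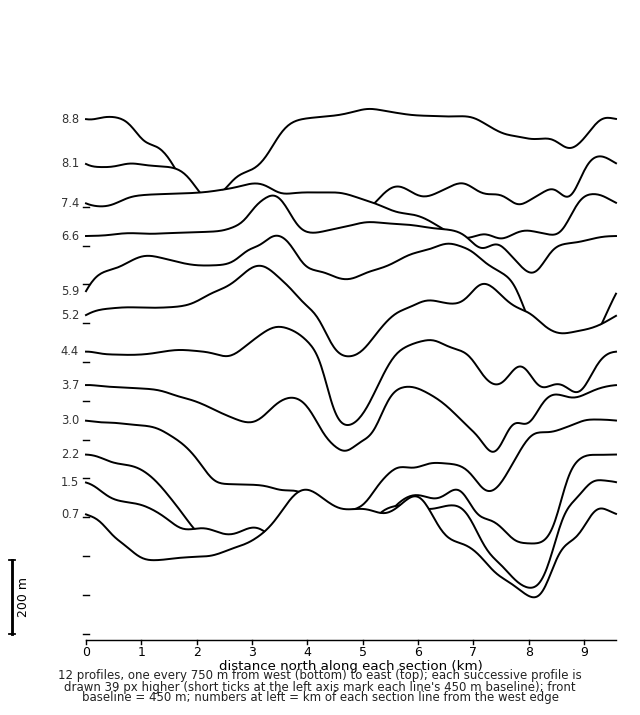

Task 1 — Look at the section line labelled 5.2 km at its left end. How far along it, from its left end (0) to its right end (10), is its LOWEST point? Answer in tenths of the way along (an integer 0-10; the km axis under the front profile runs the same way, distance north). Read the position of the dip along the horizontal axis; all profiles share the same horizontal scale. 5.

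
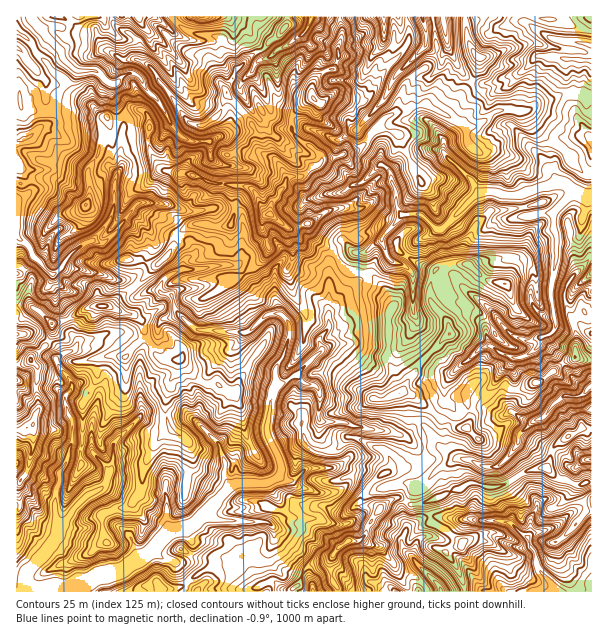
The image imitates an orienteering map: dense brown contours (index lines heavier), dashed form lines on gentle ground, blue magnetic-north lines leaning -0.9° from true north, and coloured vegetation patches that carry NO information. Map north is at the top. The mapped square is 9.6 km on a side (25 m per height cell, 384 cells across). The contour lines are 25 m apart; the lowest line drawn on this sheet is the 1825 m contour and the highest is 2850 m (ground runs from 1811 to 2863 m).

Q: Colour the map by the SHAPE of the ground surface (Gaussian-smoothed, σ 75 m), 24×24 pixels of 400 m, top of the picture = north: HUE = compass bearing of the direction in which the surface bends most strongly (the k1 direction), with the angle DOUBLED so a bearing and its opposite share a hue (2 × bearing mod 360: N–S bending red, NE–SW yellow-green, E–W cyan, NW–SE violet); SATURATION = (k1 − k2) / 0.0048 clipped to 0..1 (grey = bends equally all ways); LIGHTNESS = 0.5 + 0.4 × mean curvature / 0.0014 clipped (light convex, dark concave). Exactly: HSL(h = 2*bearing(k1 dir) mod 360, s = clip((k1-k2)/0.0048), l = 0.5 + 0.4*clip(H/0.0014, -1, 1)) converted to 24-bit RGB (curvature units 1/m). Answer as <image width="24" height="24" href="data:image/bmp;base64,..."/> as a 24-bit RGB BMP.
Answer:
<image width="24" height="24" href="data:image/bmp;base64,Qk32BgAAAAAAADYAAAAoAAAAGAAAABgAAAABABgAAAAAAMAGAAATCwAAEwsAAAAAAAAAAAAAR1J6q1hcU2syKk0bLYRG28jpkG3XxmfXbrK2hZ3AfpHW8sPnOwt45fjTejGaqzemmuvjPgo4w+yLgESFlWo7H4JAkVYxUo93Q4xkRIaY5aHi1XalJbd0LFsbsy5dPq22tJCheJZ4S3xtUWl3jXnY/8fEZnIhhue3LActtcnf4L2XSD+DleGzPwZb5ueqMG9op71oOWNoRFh45+eeMAomiN1pLGAdLGM0eMBkoFApfBkkcYpQK4VH5cUR/8zeZlkwIippU8tDU9uH8kvYowMgAwtN/68k4kG22eyrLRt3C4pD2anl5LHuv9SilwfUMbJQKV10q5Xin7jsjZjJWmK/fG3dhPC68bvxVHve3n9ldlMolkQjP65xE4yi55xttuQ6+efSBBcv+MS/BywbmGNM4c2YCyBG4b2oJ2BpUFgUIzsJYkoX4EA9IoKo0qJUqZAxYW4/Rqdpz7nqqcHu89P4gDKiiuLA1tT3/vN0IV5ya/9BXwSON2N/5K2jM1F/z+G1NBpr0neKUYb6wCZlYqMUI2sUVnM5wNehjnKvkqhjYU0db2IRBi0b3Zfc45ZnJzAD5vXWeYPKAQDF6y+EBS4q1ay9odvX3Ta1VwovtfSkHAUut92vRLzS0YvlAOVFdkseh245jE9ae4LMteTfMC66GpN17sPq7df07XmAXWu20wDHQi6u0NKJBy4j3MtHKAkqw9Gk1ejGBA8v6vDbNxqewiJR2ZW0b7CbZKJ0bLizsKhVkmlPhB4xTZQRBC8W0pyX7+IawTBLAkVSqUGw18SjJjN5zZ2ZVIO5otPW4MG0CRgqe9UZRwcudsGYpdLIxIfU05apRG5+sIXMf4nGbmrn9tXqEyqMDDMA0Pv6TQpVhZjkinbC1sGaOk6Qm8Kgd7SjRnlq3oKXFiZx/0I0C56UpqmBdUxdlrtnwoafrWBTBS4P3eCXJjMAHH8r/rjx6cv2TT8P8mloH0QZS2krhWY/P82IpdS0sy12gkobEFUz9tXdAA+HFIm0bZdJSlRl0deRNV1n2Iys3MXbAGRs//VFCzECDUUu7thqk7rqtNb906Hy08Lsidvljp/aagkevUIoXp1jVphQMWoBfQZQ0Hh7T3OCUlty5+W+Ew4+mNZ9rHRssSNz7CFIzvf9BwEy7vDV4fWBCgwpMK971uKquipAc3sjVA6Gl7jf3K7SapahPCp6ntqMVVF6W3iEW5CRu967KwuD2dKijUxQnjix1vXWVrAoABh9g+lR3+xkMwkAE5le/wiB5quO4ZvpGrCGQKIviZo4zFWgGDe1tdpiQm1wa7yqhsLOdDobBiSS7NDjpqHdg8HayX561q7LBRAu/uLNUwc/++bAAjUABy4F0K9+iEeJ4JywR0Z+o5RtPiZm+ZRgw9xqMYZYXGgua7MlFwPRDuIrLW0/tH9fiIFKgXam05ibFQ5DsNhpLFCL5Jrq9dbnL9TGAUQWwIeKlV2x3k9OyF/RNRRn5vvQSqv/9s/8XlPUm81uCDsuxVIAgnkADz8o5KyfM4QspW8hI2aYS8miN3NTOGtA0oZl7bSreQDeRk8IbE4ekJUxM86vYc/u+ZaHmkojEi4FJmAA98nhSwCR4rHGtOGuJnpwSFgUcVQZVsIwaT+3d1w1q1WOUI+QbqbF6J+LDjdHw3TN1OX2zfr+rQWxXzAUZps18J7q8MrpOWfECY0eMQIny/DNrsXeWAA8vrVldbafZr+5ajdlk9DBUrODcmKdJTs957OcQkuOXO9dHqZldDQAATeOoJDZd86PkSkos+muuTn/7E3iLGu9mdhgLgUphNa6w+PjiaTGbCZRYruebp1eXapgRYFqQT5r5/DbVzeU3/jTMQAz0d36J4fqOso7SS1v8Jpii1MBFZwhCEIv6LLquHVSfBaNk92yvl9tfiJVjcKVZZGCe0Rvpr2bXVmOVaXCWdpxkm/kjQA2ZP+kRidR4saNGVXMNzqqtXfH1/TlwLjwVV3ZCHRmvovOmbDJloR3UJKBh37N0rbShmCwgoy7rlNYYL9pV3IaMg8HLjgCJf9/OYDRTDB71uqlA6u5KTHoY8q0+7Gw9rYCGzhMDn2s35JMV7GDhzNjwa1AJWQ0ZJJScF6ElYNrdr4+kT9udUqovs3vtcn2Y9DoiClxbL5zSY9G1FyFYnQAEqoPVgs2/eDOKGSKzkbYBqlf2lkcyijK1O7zx43XNW+ocosygn82Una3jVObU5Kmj7gwftxqLwkdhN45LdTHskUxd1JGxVingfyOBSNF+vXRjEW9Cw1p321dMgCG2u+sdjdNaoFDnTt8o13DcqXB"/>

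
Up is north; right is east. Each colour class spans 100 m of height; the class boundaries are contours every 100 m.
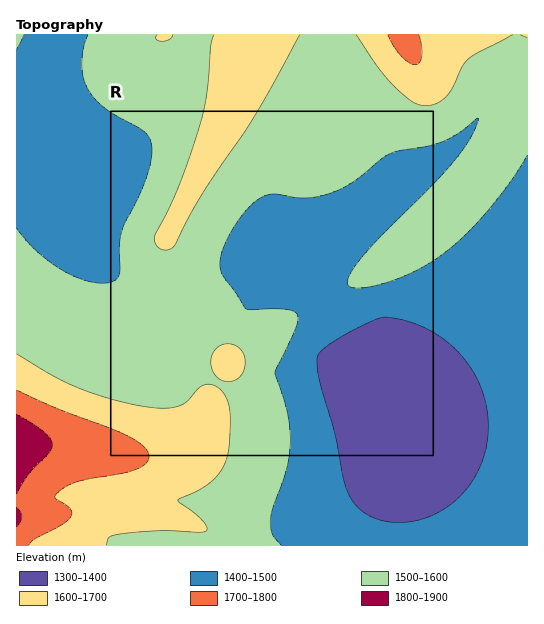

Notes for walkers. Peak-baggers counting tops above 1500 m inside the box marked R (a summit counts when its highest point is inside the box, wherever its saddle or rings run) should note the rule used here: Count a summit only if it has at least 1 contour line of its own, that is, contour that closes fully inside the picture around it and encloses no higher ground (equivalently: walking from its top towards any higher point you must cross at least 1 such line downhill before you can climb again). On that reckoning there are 1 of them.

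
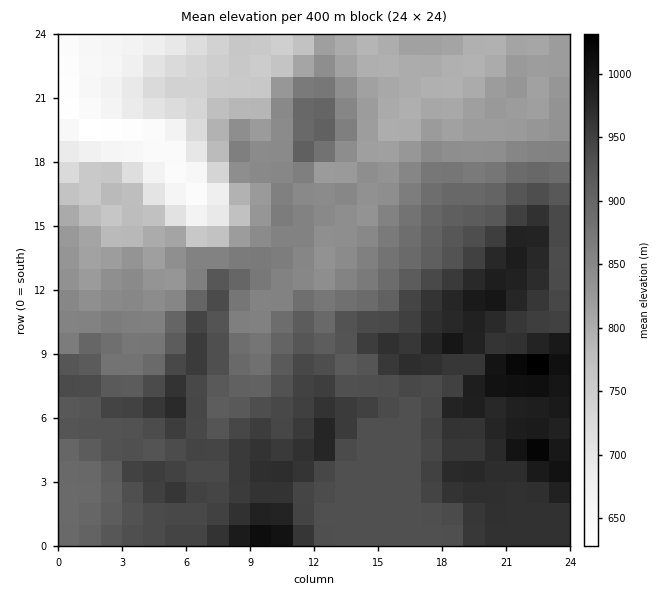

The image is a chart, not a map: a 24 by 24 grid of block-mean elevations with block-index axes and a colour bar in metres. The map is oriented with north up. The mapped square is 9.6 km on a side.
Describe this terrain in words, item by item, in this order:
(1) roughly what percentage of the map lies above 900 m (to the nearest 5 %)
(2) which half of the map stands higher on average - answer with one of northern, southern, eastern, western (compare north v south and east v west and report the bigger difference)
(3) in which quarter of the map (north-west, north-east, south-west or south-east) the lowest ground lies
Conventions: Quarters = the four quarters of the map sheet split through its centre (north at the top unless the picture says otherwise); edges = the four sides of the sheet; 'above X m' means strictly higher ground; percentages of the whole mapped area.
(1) About 50 % of the map lies above 900 m.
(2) The southern half stands higher on average than the northern half.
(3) The lowest point lies in the north-west quarter of the map.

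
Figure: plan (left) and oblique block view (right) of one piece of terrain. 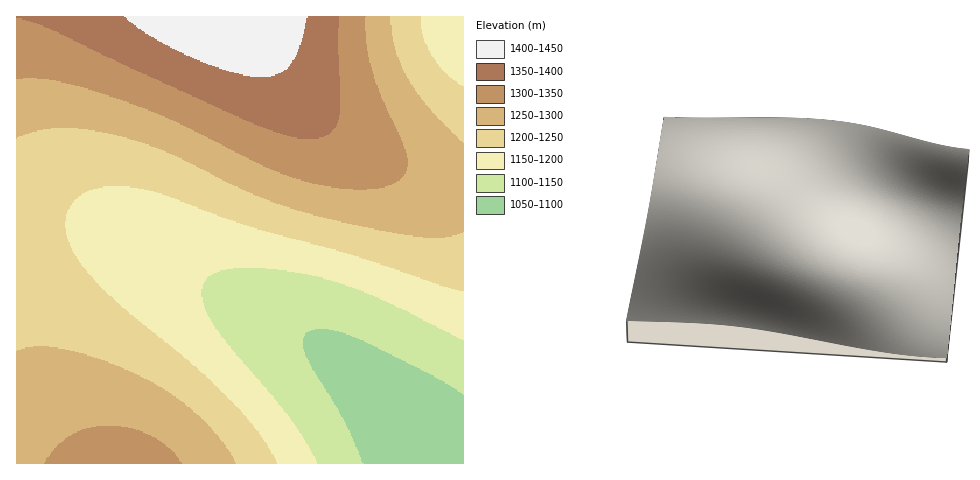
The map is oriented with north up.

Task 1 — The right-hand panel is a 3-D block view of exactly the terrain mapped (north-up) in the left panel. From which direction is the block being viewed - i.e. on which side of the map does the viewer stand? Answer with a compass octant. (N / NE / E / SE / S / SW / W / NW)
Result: S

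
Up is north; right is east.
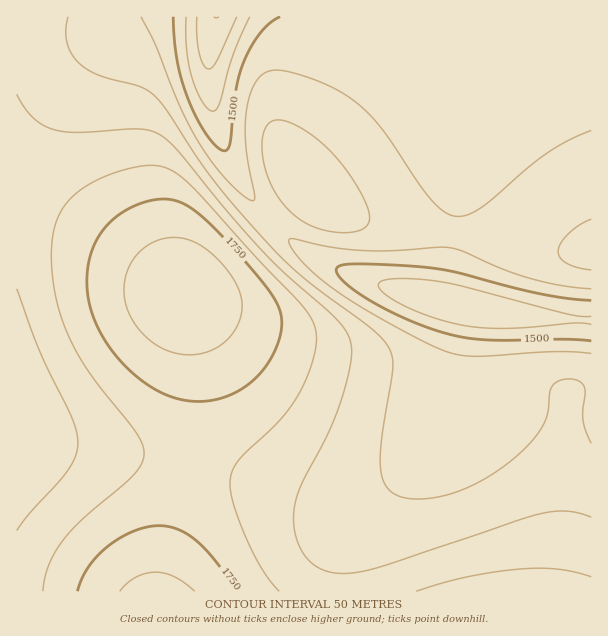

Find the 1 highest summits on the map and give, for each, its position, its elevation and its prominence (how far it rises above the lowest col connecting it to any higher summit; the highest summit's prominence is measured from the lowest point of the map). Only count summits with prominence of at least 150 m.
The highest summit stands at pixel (180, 296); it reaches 1835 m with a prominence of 486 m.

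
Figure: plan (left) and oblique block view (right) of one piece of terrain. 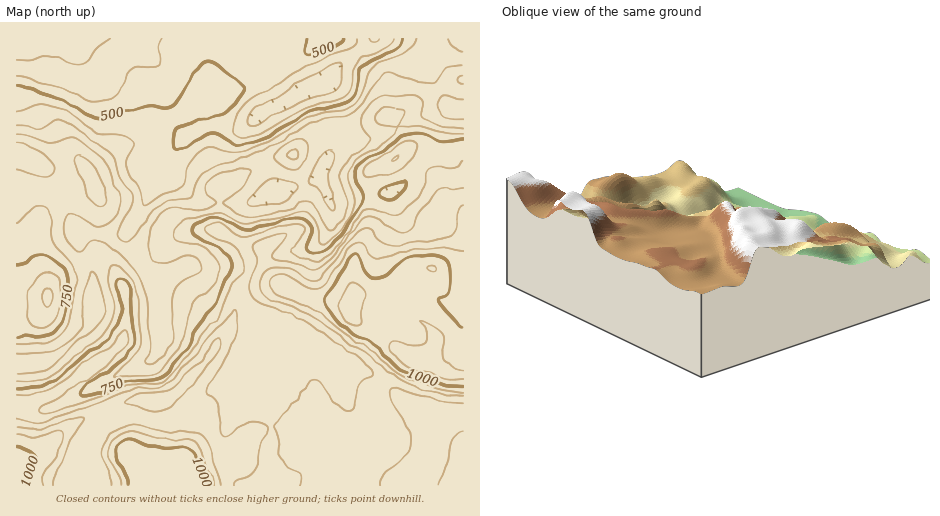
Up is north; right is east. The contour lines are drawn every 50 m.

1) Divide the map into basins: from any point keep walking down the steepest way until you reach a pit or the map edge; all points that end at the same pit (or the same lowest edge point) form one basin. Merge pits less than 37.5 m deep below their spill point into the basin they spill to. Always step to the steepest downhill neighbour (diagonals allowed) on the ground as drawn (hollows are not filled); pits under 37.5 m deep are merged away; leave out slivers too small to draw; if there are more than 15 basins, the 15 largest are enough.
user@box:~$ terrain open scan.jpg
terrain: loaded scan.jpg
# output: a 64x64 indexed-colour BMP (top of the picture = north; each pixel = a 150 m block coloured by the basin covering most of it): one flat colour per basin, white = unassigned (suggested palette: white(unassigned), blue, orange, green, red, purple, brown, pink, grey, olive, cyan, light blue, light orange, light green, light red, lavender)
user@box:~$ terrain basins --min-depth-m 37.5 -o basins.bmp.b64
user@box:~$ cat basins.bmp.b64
<image width="64" height="64" href="data:image/bmp;base64,Qk12CAAAAAAAAHYAAAAoAAAAQAAAAEAAAAABAAQAAAAAAAAIAAATCwAAEwsAABAAAAAAAAAA////ALR3HwAOf/8ALKAsACgn1gC9Z5QAS1aMAMJ34wB/f38AIr28AM++FwDox64AeLv/AIrfmACWmP8A1bDFABERERERERERERERERERERERERERERERERERERERERERERERERERERERERERERERERERERERERERERERERERERERERERERERERERERERERERERERERERERERERERERERERERERERERERERERERERERERERERERERERERERERERERERERERERERERERERERERERERERERERERERERERERERERERERERERERERERERERERERERERERERERERERERERERERERERERERERERERERERERERERERERERERERERERERERERERERERERERERERERERERERERERERERERERERERERERERERERERERERERERERERERERERERERERERERERERERERERERERERERERERERERERERERERERERERERERERERERERERERERERERERERERERERERERERERERERERERERERERERERERERERERERERERERERERERERERERERERERERERERERERERERERERERERERERERERERERERERERERERERERERERERERERERERERERERERERERERERERERERERERERERERERERERERERERERERERERERERERERERERERERERERERERERERERERERERERERERERERERERERERERERERERERERERERERERERERERERERERERERERERERERERERERERERERERERERERERERERERERERERERERERERERERERERERERERERERERERERERERERERERERERERERERERERERERERERERERERERERERERERERERERERERERERERERERERERERERERERERERERERERERERERERERERERERERERERERERERERERERERERERERERERERERERERERERERERERERERERERERERERERERERERERERERERERERERERERERERERERERERERERERERERERERERERERERERERERERERERERERERERERERERERERERERERERERERERERERERERERERERERERERERERERERERERERERERERERERERERERERERERERERERERERERERERERERERERERERERERERERERERERERERERERERERERERERERERERERERERERERERERERERERERERERERERERERERERERERERERERERERERERERERERERERERERERERERERERERERERERERERERERERERERERERERERERERERERERERERERERERERERERERERERERERERERERERERERERERERERERERERERERERERERERERERERERERERERERERERERERERERERERERERERERERERERERERERERERERERERERERERERERERERERERERERERERERERERERERERERERERERERERERERERERERERERERERERERERERERERERERERERERERERERERERERERERERERERERERERERERERERERERERERERERERERERERERERERERERERERERERERERERERERERERERERERERERERERERERERERERERERERERERERERERERERERERERERERERERERERERERERERERERERERERERERERERERERERERERERERERERERERERERERERERERERERERERERERERERERERERERERERERERERERERERERERERERERERERERERERERERERERERERERERERERERERERERERERERERERERERERERERERERERERERERERERERERERERERERERERERERERERERERERERERERERERERERERERERERERERERERERERERERERERIRERERERERERERERERERERERERERERERERERERIiIiIiEREREREREREREREREREREREREREREREREREiIiIiIiIiERERERERERERERERERERERERERERERERESIiIiIiIiIhERERERERERERERERERERERERERERERERIiIiIiIiIiIhEREREREREREREREREREREREREREREREiIiIiIiIiIiIhERERERERERERERERERERERERERERESIiIiIiIiIiIiIRERERERERERERERERERERERERERERIiIiIiIiIiIiIiIREREREREREREREREREREREREREREiIiIiIiIiIiIiIiIRERERERERERERERERERMxERERESIiIiIiIiIiIiIiIiIREREREREREREREREREzMxERERIiIiIiIiIiIiIiIiIiIRERERERERERERERETMzMREREiIiIiIiIiIiIiIiIiIhERERERERERERERERMzMzERESIiIiIiIiIiIiIiIiIiEREREREREREREREREzMzMRERIiIiIiIiIiIiIiIiIiIREREREREREREREREzMzMxEREiIiIiIiIiIiIiIiIiIREREREREREREREREzMzMzERESIiIiIiIiIiIiIiIiIhEREREREREREREREzMzMzMRERIiIiIiIiIiIiIiIiIiEREREREREREREREzMzMzMxEREiIiIiIiIiIiIiIiIiEREREREREREREREzMzMzMzERESIiIiIiIiIiIiIiIiIREREREREREREREzMzMzMzMRER"/>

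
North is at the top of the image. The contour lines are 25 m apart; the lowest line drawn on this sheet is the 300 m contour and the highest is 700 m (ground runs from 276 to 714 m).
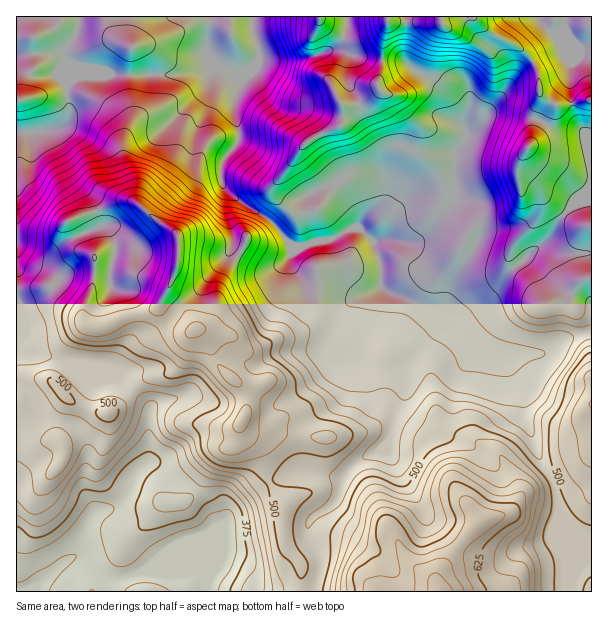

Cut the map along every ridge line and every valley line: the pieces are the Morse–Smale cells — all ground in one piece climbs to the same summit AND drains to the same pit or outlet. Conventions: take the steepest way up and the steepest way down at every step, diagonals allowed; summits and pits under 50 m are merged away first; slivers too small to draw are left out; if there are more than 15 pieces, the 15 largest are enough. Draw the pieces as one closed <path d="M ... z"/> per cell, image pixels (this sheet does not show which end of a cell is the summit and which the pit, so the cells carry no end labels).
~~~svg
<path d="M591 16l-337 0-1 16 6 16 0 11-5 8-10 5-9 23-1 18 6 24-6 12-11 12 0 25 17 16 32 20 21 25 10 0 11-5-8-32 0-13 26-13 10-8 9-1 6 3 11 10 6 13-1 6-15 20 16 16 6 18 2 27 40 19 19 17 9 4 24 22 12 6 21 2 15-4 21 0 24-16 24-6z"/><path d="M219 67l-9 0-31 7-96 0-9 4-7 6 3 27-4 12-4 4-14 5-32 2 0 123 5 8 9 1 3 4 3-2 9 4 3 7 4 2 0 6-2-1-6 8-9 4 1-4-5-3 5-1 3 5 3-4-3-2-23 2 2 5 5-1 3 2-2 5-1-4-5 1 4 4-6 3 0 39 14 9 17 1 24 9 27 4 18 8 16 15 11-11 10-4 14-2 7-4 12-17 6-21 2-2 7 1 5 5 6 18 8 14 24 22 3 17-6 15 0 9 19 21 6 25 18 29 0 34 17 24 0 27 13 1 6-32-2-11-10-15 0-10 9-10 19-13 10-28 11-11 26-12 3-4 5-11 5-22 10-23 2-24-42 0-15-6-10-2-10-10 0-9 15-33 17-12-12-2-21-10-25-2-11-11-6-11-10 8-12 2-27-14-5-5-2-18-4-15 0-22-6-12 0-17 18-28-6-24 0-12 10-27-7 0z"/><path d="M351 175l-9 1-10 8-26 13 0 13 8 32-11 5-10 0-21-25-46-31 2 25 4 15 0 15 7 8 27 14 12-2 12-10 0 8 15 16 25 2 21 10 13 2-7 2-11 10-15 33 0 9 10 10 33 9 34-1-2 24-10 23-5 22-5 11-3 4-26 12-14 15-7 24-19 13-9 10 0 10 10 15 2 11-6 31 277 1 1-52-22-12-11-16-5-27-16-30-8-24-7-15 0-27-3-6-16-23-25-6-48-41-17-11-32-14-2-27-6-18-16-16 15-20 0-12-11-14z"/><path d="M198 330l-6 2-6 21-12 17-7 4-14 2-10 4-10 9 0 3 17 16 0 47-4 7 10 2 21 17 18 7 11 12 10 19 1 9-16 12-34 13-21 17 19 4 29-3 10 7 2 14 94 0 1-28-17-24 0-34-18-29-6-25-19-21 0-9 6-15-3-17-24-22-8-14-6-18z"/><path d="M252 16l-235 0-1 116 22 1 24-6 4-4 4-12-3-27 7-6 9-4 96 0 31-7 9 0 21 7 14-7 5-8 0-11-6-16z"/><path d="M132 391l-15 17-7 4-21-2-23-13-10 26 3 17-17-4-10-10-12-21-4-1 1 188 13 0 32-28 15-8 2-2 5-23 7-15 5-5 12-1 9-5 10-11 6-18 13-14 4-7 0-47z"/><path d="M153 463l-9 1-11 12-6 18-10 11-9 5-12 1-5 5-11 24-1 14-17 10-30 28 173-1-1-13-10-7-29 3-19-4 21-17 34-13 16-12-1-9-10-19-11-12-18-7z"/><path d="M591 332l-24 6-24 16-21 0-20 5 4 3 17 27 0 27 7 15 8 24 16 30 5 27 11 16 20 12 2-1z"/><path d="M17 346l-1 56 4 3 12 21 13 12 13 0-2-15 10-26 23 13 21 2 7-4 15-16-16-16-18-8-27-4-24-9-17-1z"/><path d="M17 258l-1 8 9 6-3 3 5 1 2-5 2 2 0 3-6 3 8-1 2-4 3 5-2 3-12 1 18-1 2 2-20 0-7 6 22-1 3 2-1 4 5-4-4-3 3 0 2 2 3-4 2 1 0-6-4-2-3-7-9-4-3 2-3-4-9-1z"/><path d="M35 274l-1 4-4 2-10-3-4 7 7-4 13 2 2-3z"/>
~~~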